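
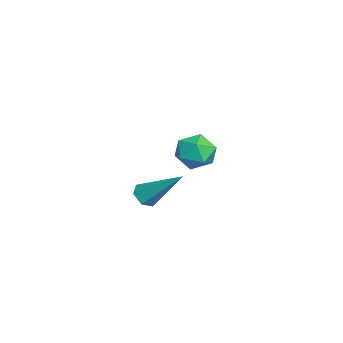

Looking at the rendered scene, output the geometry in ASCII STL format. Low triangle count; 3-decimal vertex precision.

solid 
facet normal -0.332 -0.672 -0.661
outer loop
vertex 2.512 -2.271 -0.568
vertex 2.255 -2.573 -0.132
vertex 1.956 -2.149 -0.413
endloop
endfacet
facet normal 0.040 0.850 -0.525
outer loop
vertex 2.512 -2.271 -0.568
vertex 1.956 -2.149 -0.413
vertex 2.945 -1.167 1.252
endloop
endfacet
facet normal -0.330 -0.672 -0.663
outer loop
vertex 1.956 -2.149 -0.413
vertex 2.255 -2.573 -0.132
vertex 1.698 -2.452 0.023
endloop
endfacet
facet normal -0.734 0.678 0.036
outer loop
vertex 1.956 -2.149 -0.413
vertex 1.698 -2.452 0.023
vertex 2.945 -1.167 1.252
endloop
endfacet
facet normal -0.330 -0.673 -0.662
outer loop
vertex 1.698 -2.452 0.023
vertex 2.255 -2.573 -0.132
vertex 1.997 -2.876 0.305
endloop
endfacet
facet normal -0.695 -0.012 0.719
outer loop
vertex 1.698 -2.452 0.023
vertex 1.997 -2.876 0.305
vertex 2.945 -1.167 1.252
endloop
endfacet
facet normal -0.331 -0.673 -0.662
outer loop
vertex 1.997 -2.876 0.305
vertex 2.255 -2.573 -0.132
vertex 2.553 -2.997 0.15
endloop
endfacet
facet normal 0.118 -0.531 0.839
outer loop
vertex 1.997 -2.876 0.305
vertex 2.553 -2.997 0.15
vertex 2.945 -1.167 1.252
endloop
endfacet
facet normal -0.331 -0.673 -0.662
outer loop
vertex 2.553 -2.997 0.15
vertex 2.255 -2.573 -0.132
vertex 2.811 -2.695 -0.286
endloop
endfacet
facet normal 0.891 -0.359 0.279
outer loop
vertex 2.553 -2.997 0.15
vertex 2.811 -2.695 -0.286
vertex 2.945 -1.167 1.252
endloop
endfacet
facet normal -0.331 -0.673 -0.661
outer loop
vertex 2.811 -2.695 -0.286
vertex 2.255 -2.573 -0.132
vertex 2.512 -2.271 -0.568
endloop
endfacet
facet normal 0.852 0.332 -0.404
outer loop
vertex 2.811 -2.695 -0.286
vertex 2.512 -2.271 -0.568
vertex 2.945 -1.167 1.252
endloop
endfacet
facet normal -0.156 0.980 -0.128
outer loop
vertex -2.599 0.241 -1.032
vertex -3.35 0.201 -0.423
vertex -2.463 0.386 -0.085
endloop
endfacet
facet normal 0.535 0.820 -0.202
outer loop
vertex -2.599 0.241 -1.032
vertex -2.463 0.386 -0.085
vertex -1.834 -0.149 -0.588
endloop
endfacet
facet normal 0.596 0.341 -0.727
outer loop
vertex -2.599 0.241 -1.032
vertex -1.834 -0.149 -0.588
vertex -2.331 -0.665 -1.237
endloop
endfacet
facet normal -0.060 0.203 -0.977
outer loop
vertex -2.599 0.241 -1.032
vertex -2.331 -0.665 -1.237
vertex -3.269 -0.45 -1.135
endloop
endfacet
facet normal -0.524 0.598 -0.607
outer loop
vertex -2.599 0.241 -1.032
vertex -3.269 -0.45 -1.135
vertex -3.35 0.201 -0.423
endloop
endfacet
facet normal 0.758 0.514 0.401
outer loop
vertex -1.834 -0.149 -0.588
vertex -2.463 0.386 -0.085
vertex -2.111 -0.43 0.295
endloop
endfacet
facet normal -0.361 0.772 0.524
outer loop
vertex -2.463 0.386 -0.085
vertex -3.35 0.201 -0.423
vertex -3.049 -0.215 0.397
endloop
endfacet
facet normal -0.956 0.155 -0.250
outer loop
vertex -3.35 0.201 -0.423
vertex -3.269 -0.45 -1.135
vertex -3.546 -0.731 -0.252
endloop
endfacet
facet normal -0.204 -0.484 -0.851
outer loop
vertex -3.269 -0.45 -1.135
vertex -2.331 -0.665 -1.237
vertex -2.917 -1.266 -0.755
endloop
endfacet
facet normal 0.855 -0.262 -0.447
outer loop
vertex -2.331 -0.665 -1.237
vertex -1.834 -0.149 -0.588
vertex -2.03 -1.081 -0.417
endloop
endfacet
facet normal 0.060 -0.203 0.977
outer loop
vertex -2.781 -1.121 0.192
vertex -2.111 -0.43 0.295
vertex -3.049 -0.215 0.397
endloop
endfacet
facet normal -0.596 -0.341 0.727
outer loop
vertex -2.781 -1.121 0.192
vertex -3.049 -0.215 0.397
vertex -3.546 -0.731 -0.252
endloop
endfacet
facet normal -0.535 -0.820 0.202
outer loop
vertex -2.781 -1.121 0.192
vertex -3.546 -0.731 -0.252
vertex -2.917 -1.266 -0.755
endloop
endfacet
facet normal 0.156 -0.980 0.128
outer loop
vertex -2.781 -1.121 0.192
vertex -2.917 -1.266 -0.755
vertex -2.03 -1.081 -0.417
endloop
endfacet
facet normal 0.524 -0.598 0.607
outer loop
vertex -2.781 -1.121 0.192
vertex -2.03 -1.081 -0.417
vertex -2.111 -0.43 0.295
endloop
endfacet
facet normal 0.204 0.484 0.851
outer loop
vertex -3.049 -0.215 0.397
vertex -2.111 -0.43 0.295
vertex -2.463 0.386 -0.085
endloop
endfacet
facet normal -0.855 0.262 0.447
outer loop
vertex -3.546 -0.731 -0.252
vertex -3.049 -0.215 0.397
vertex -3.35 0.201 -0.423
endloop
endfacet
facet normal -0.758 -0.514 -0.401
outer loop
vertex -2.917 -1.266 -0.755
vertex -3.546 -0.731 -0.252
vertex -3.269 -0.45 -1.135
endloop
endfacet
facet normal 0.361 -0.772 -0.524
outer loop
vertex -2.03 -1.081 -0.417
vertex -2.917 -1.266 -0.755
vertex -2.331 -0.665 -1.237
endloop
endfacet
facet normal 0.956 -0.155 0.250
outer loop
vertex -2.111 -0.43 0.295
vertex -2.03 -1.081 -0.417
vertex -1.834 -0.149 -0.588
endloop
endfacet

endsolid


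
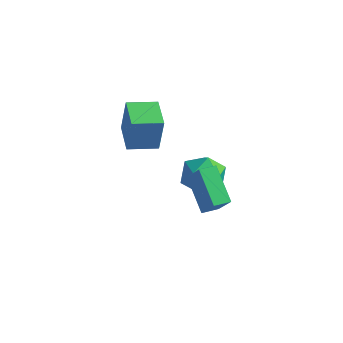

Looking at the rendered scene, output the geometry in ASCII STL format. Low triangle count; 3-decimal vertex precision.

solid 
facet normal 0.114 0.988 -0.108
outer loop
vertex 1.396 -0.151 1.06
vertex 0.823 0.035 2.157
vertex 2.065 -0.113 2.116
endloop
endfacet
facet normal 0.643 0.633 -0.430
outer loop
vertex 1.396 -0.151 1.06
vertex 2.065 -0.113 2.116
vertex 2.324 -0.97 1.242
endloop
endfacet
facet normal 0.353 0.196 -0.915
outer loop
vertex 1.396 -0.151 1.06
vertex 2.324 -0.97 1.242
vertex 1.242 -1.351 0.743
endloop
endfacet
facet normal -0.355 0.281 -0.892
outer loop
vertex 1.396 -0.151 1.06
vertex 1.242 -1.351 0.743
vertex 0.315 -0.73 1.308
endloop
endfacet
facet normal -0.503 0.770 -0.393
outer loop
vertex 1.396 -0.151 1.06
vertex 0.315 -0.73 1.308
vertex 0.823 0.035 2.157
endloop
endfacet
facet normal 0.971 0.232 0.060
outer loop
vertex 2.324 -0.97 1.242
vertex 2.065 -0.113 2.116
vertex 2.325 -1.29 2.452
endloop
endfacet
facet normal 0.115 0.805 0.582
outer loop
vertex 2.065 -0.113 2.116
vertex 0.823 0.035 2.157
vertex 1.398 -0.669 3.017
endloop
endfacet
facet normal -0.883 0.453 0.121
outer loop
vertex 0.823 0.035 2.157
vertex 0.315 -0.73 1.308
vertex 0.316 -1.05 2.518
endloop
endfacet
facet normal -0.644 -0.338 -0.686
outer loop
vertex 0.315 -0.73 1.308
vertex 1.242 -1.351 0.743
vertex 0.575 -1.907 1.644
endloop
endfacet
facet normal 0.501 -0.475 -0.724
outer loop
vertex 1.242 -1.351 0.743
vertex 2.324 -0.97 1.242
vertex 1.817 -2.055 1.603
endloop
endfacet
facet normal 0.355 -0.281 0.892
outer loop
vertex 1.244 -1.869 2.7
vertex 2.325 -1.29 2.452
vertex 1.398 -0.669 3.017
endloop
endfacet
facet normal -0.353 -0.196 0.915
outer loop
vertex 1.244 -1.869 2.7
vertex 1.398 -0.669 3.017
vertex 0.316 -1.05 2.518
endloop
endfacet
facet normal -0.643 -0.633 0.430
outer loop
vertex 1.244 -1.869 2.7
vertex 0.316 -1.05 2.518
vertex 0.575 -1.907 1.644
endloop
endfacet
facet normal -0.114 -0.988 0.108
outer loop
vertex 1.244 -1.869 2.7
vertex 0.575 -1.907 1.644
vertex 1.817 -2.055 1.603
endloop
endfacet
facet normal 0.503 -0.770 0.393
outer loop
vertex 1.244 -1.869 2.7
vertex 1.817 -2.055 1.603
vertex 2.325 -1.29 2.452
endloop
endfacet
facet normal 0.644 0.338 0.686
outer loop
vertex 1.398 -0.669 3.017
vertex 2.325 -1.29 2.452
vertex 2.065 -0.113 2.116
endloop
endfacet
facet normal -0.501 0.475 0.724
outer loop
vertex 0.316 -1.05 2.518
vertex 1.398 -0.669 3.017
vertex 0.823 0.035 2.157
endloop
endfacet
facet normal -0.971 -0.232 -0.060
outer loop
vertex 0.575 -1.907 1.644
vertex 0.316 -1.05 2.518
vertex 0.315 -0.73 1.308
endloop
endfacet
facet normal -0.115 -0.805 -0.582
outer loop
vertex 1.817 -2.055 1.603
vertex 0.575 -1.907 1.644
vertex 1.242 -1.351 0.743
endloop
endfacet
facet normal 0.883 -0.453 -0.121
outer loop
vertex 2.325 -1.29 2.452
vertex 1.817 -2.055 1.603
vertex 2.324 -0.97 1.242
endloop
endfacet
facet normal -0.758 -0.641 0.122
outer loop
vertex -2.222 -1.787 4.853
vertex -3.368 -0.415 4.935
vertex -2.473 -1.876 2.821
endloop
endfacet
facet normal 0.640 -0.767 -0.045
outer loop
vertex -1.252 -0.845 2.625
vertex -2.222 -1.787 4.853
vertex -2.473 -1.876 2.821
endloop
endfacet
facet normal -0.758 -0.640 0.121
outer loop
vertex -2.473 -1.876 2.821
vertex -3.368 -0.415 4.935
vertex -3.619 -0.503 2.903
endloop
endfacet
facet normal -0.123 -0.043 -0.992
outer loop
vertex -3.619 -0.503 2.903
vertex -1.252 -0.845 2.625
vertex -2.473 -1.876 2.821
endloop
endfacet
facet normal 0.123 0.043 0.992
outer loop
vertex -2.222 -1.787 4.853
vertex -2.147 0.616 4.739
vertex -3.368 -0.415 4.935
endloop
endfacet
facet normal 0.640 -0.767 -0.046
outer loop
vertex -1.001 -0.757 4.657
vertex -2.222 -1.787 4.853
vertex -1.252 -0.845 2.625
endloop
endfacet
facet normal 0.123 0.043 0.992
outer loop
vertex -1.001 -0.757 4.657
vertex -2.147 0.616 4.739
vertex -2.222 -1.787 4.853
endloop
endfacet
facet normal -0.640 0.767 0.046
outer loop
vertex -3.368 -0.415 4.935
vertex -2.147 0.616 4.739
vertex -3.619 -0.503 2.903
endloop
endfacet
facet normal -0.123 -0.043 -0.992
outer loop
vertex -2.398 0.527 2.707
vertex -1.252 -0.845 2.625
vertex -3.619 -0.503 2.903
endloop
endfacet
facet normal -0.640 0.767 0.045
outer loop
vertex -3.619 -0.503 2.903
vertex -2.147 0.616 4.739
vertex -2.398 0.527 2.707
endloop
endfacet
facet normal 0.758 0.641 -0.121
outer loop
vertex -2.398 0.527 2.707
vertex -1.001 -0.757 4.657
vertex -1.252 -0.845 2.625
endloop
endfacet
facet normal 0.758 0.640 -0.122
outer loop
vertex -2.147 0.616 4.739
vertex -1.001 -0.757 4.657
vertex -2.398 0.527 2.707
endloop
endfacet
facet normal -0.522 0.247 -0.817
outer loop
vertex 1.673 -3.218 3.753
vertex 2.165 -2.469 3.665
vertex 3.049 -4.262 2.559
endloop
endfacet
facet normal -0.546 -0.832 0.098
outer loop
vertex 3.915 -4.671 3.915
vertex 1.673 -3.218 3.753
vertex 3.049 -4.262 2.559
endloop
endfacet
facet normal -0.521 0.247 -0.817
outer loop
vertex 3.049 -4.262 2.559
vertex 2.165 -2.469 3.665
vertex 3.541 -3.514 2.471
endloop
endfacet
facet normal 0.655 -0.498 -0.568
outer loop
vertex 3.541 -3.514 2.471
vertex 3.915 -4.671 3.915
vertex 3.049 -4.262 2.559
endloop
endfacet
facet normal -0.655 0.497 0.569
outer loop
vertex 1.673 -3.218 3.753
vertex 3.031 -2.878 5.021
vertex 2.165 -2.469 3.665
endloop
endfacet
facet normal -0.546 -0.832 0.099
outer loop
vertex 2.539 -3.626 5.109
vertex 1.673 -3.218 3.753
vertex 3.915 -4.671 3.915
endloop
endfacet
facet normal -0.655 0.498 0.568
outer loop
vertex 2.539 -3.626 5.109
vertex 3.031 -2.878 5.021
vertex 1.673 -3.218 3.753
endloop
endfacet
facet normal 0.546 0.832 -0.098
outer loop
vertex 2.165 -2.469 3.665
vertex 3.031 -2.878 5.021
vertex 3.541 -3.514 2.471
endloop
endfacet
facet normal 0.656 -0.497 -0.568
outer loop
vertex 4.407 -3.922 3.827
vertex 3.915 -4.671 3.915
vertex 3.541 -3.514 2.471
endloop
endfacet
facet normal 0.546 0.832 -0.098
outer loop
vertex 3.541 -3.514 2.471
vertex 3.031 -2.878 5.021
vertex 4.407 -3.922 3.827
endloop
endfacet
facet normal 0.522 -0.247 0.817
outer loop
vertex 4.407 -3.922 3.827
vertex 2.539 -3.626 5.109
vertex 3.915 -4.671 3.915
endloop
endfacet
facet normal 0.521 -0.247 0.817
outer loop
vertex 3.031 -2.878 5.021
vertex 2.539 -3.626 5.109
vertex 4.407 -3.922 3.827
endloop
endfacet

endsolid


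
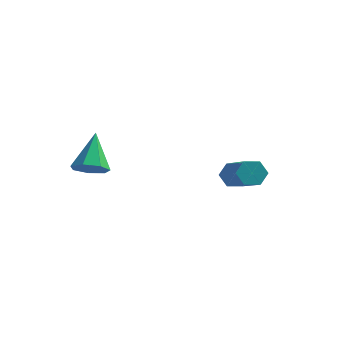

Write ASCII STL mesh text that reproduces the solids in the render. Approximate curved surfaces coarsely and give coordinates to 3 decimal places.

solid 
facet normal -0.636 0.632 -0.443
outer loop
vertex 0.097 1.875 0.165
vertex -0.196 1.882 0.595
vertex 0.189 2.228 0.536
endloop
endfacet
facet normal 0.752 0.375 -0.543
outer loop
vertex 0.097 1.875 0.165
vertex 0.189 2.228 0.536
vertex 1.229 0.751 0.956
endloop
endfacet
facet normal 0.752 0.376 -0.541
outer loop
vertex 1.229 0.751 0.956
vertex 0.189 2.228 0.536
vertex 1.32 1.103 1.327
endloop
endfacet
facet normal 0.635 -0.632 0.444
outer loop
vertex 1.229 0.751 0.956
vertex 1.32 1.103 1.327
vertex 0.936 0.758 1.385
endloop
endfacet
facet normal -0.636 0.632 -0.443
outer loop
vertex 0.189 2.228 0.536
vertex -0.196 1.882 0.595
vertex -0.104 2.235 0.966
endloop
endfacet
facet normal 0.528 0.775 0.347
outer loop
vertex 0.189 2.228 0.536
vertex -0.104 2.235 0.966
vertex 1.32 1.103 1.327
endloop
endfacet
facet normal 0.528 0.775 0.346
outer loop
vertex 1.32 1.103 1.327
vertex -0.104 2.235 0.966
vertex 1.027 1.111 1.756
endloop
endfacet
facet normal 0.635 -0.632 0.445
outer loop
vertex 1.32 1.103 1.327
vertex 1.027 1.111 1.756
vertex 0.936 0.758 1.385
endloop
endfacet
facet normal -0.635 0.632 -0.444
outer loop
vertex -0.104 2.235 0.966
vertex -0.196 1.882 0.595
vertex -0.489 1.889 1.024
endloop
endfacet
facet normal -0.225 0.399 0.889
outer loop
vertex -0.104 2.235 0.966
vertex -0.489 1.889 1.024
vertex 1.027 1.111 1.756
endloop
endfacet
facet normal -0.224 0.400 0.889
outer loop
vertex 1.027 1.111 1.756
vertex -0.489 1.889 1.024
vertex 0.643 0.765 1.815
endloop
endfacet
facet normal 0.636 -0.631 0.444
outer loop
vertex 1.027 1.111 1.756
vertex 0.643 0.765 1.815
vertex 0.936 0.758 1.385
endloop
endfacet
facet normal -0.635 0.632 -0.444
outer loop
vertex -0.489 1.889 1.024
vertex -0.196 1.882 0.595
vertex -0.58 1.537 0.653
endloop
endfacet
facet normal -0.752 -0.376 0.541
outer loop
vertex -0.489 1.889 1.024
vertex -0.58 1.537 0.653
vertex 0.643 0.765 1.815
endloop
endfacet
facet normal -0.752 -0.374 0.543
outer loop
vertex 0.643 0.765 1.815
vertex -0.58 1.537 0.653
vertex 0.551 0.412 1.444
endloop
endfacet
facet normal 0.636 -0.632 0.443
outer loop
vertex 0.643 0.765 1.815
vertex 0.551 0.412 1.444
vertex 0.936 0.758 1.385
endloop
endfacet
facet normal -0.635 0.632 -0.445
outer loop
vertex -0.58 1.537 0.653
vertex -0.196 1.882 0.595
vertex -0.287 1.529 0.224
endloop
endfacet
facet normal -0.529 -0.775 -0.347
outer loop
vertex -0.58 1.537 0.653
vertex -0.287 1.529 0.224
vertex 0.551 0.412 1.444
endloop
endfacet
facet normal -0.528 -0.775 -0.347
outer loop
vertex 0.551 0.412 1.444
vertex -0.287 1.529 0.224
vertex 0.844 0.405 1.014
endloop
endfacet
facet normal 0.636 -0.632 0.443
outer loop
vertex 0.551 0.412 1.444
vertex 0.844 0.405 1.014
vertex 0.936 0.758 1.385
endloop
endfacet
facet normal -0.636 0.631 -0.444
outer loop
vertex -0.287 1.529 0.224
vertex -0.196 1.882 0.595
vertex 0.097 1.875 0.165
endloop
endfacet
facet normal 0.224 -0.400 -0.889
outer loop
vertex -0.287 1.529 0.224
vertex 0.097 1.875 0.165
vertex 0.844 0.405 1.014
endloop
endfacet
facet normal 0.225 -0.399 -0.889
outer loop
vertex 0.844 0.405 1.014
vertex 0.097 1.875 0.165
vertex 1.229 0.751 0.956
endloop
endfacet
facet normal 0.635 -0.632 0.444
outer loop
vertex 0.844 0.405 1.014
vertex 1.229 0.751 0.956
vertex 0.936 0.758 1.385
endloop
endfacet
facet normal 0.215 -0.609 -0.764
outer loop
vertex -2.612 -1.672 1.73
vertex -3.193 -1.887 1.738
vertex -2.963 -1.407 1.42
endloop
endfacet
facet normal 0.603 0.798 -0.001
outer loop
vertex -2.612 -1.672 1.73
vertex -2.963 -1.407 1.42
vertex -3.507 -0.993 2.862
endloop
endfacet
facet normal 0.214 -0.609 -0.764
outer loop
vertex -2.963 -1.407 1.42
vertex -3.193 -1.887 1.738
vertex -3.488 -1.504 1.35
endloop
endfacet
facet normal -0.131 0.939 -0.319
outer loop
vertex -2.963 -1.407 1.42
vertex -3.488 -1.504 1.35
vertex -3.507 -0.993 2.862
endloop
endfacet
facet normal 0.213 -0.609 -0.764
outer loop
vertex -3.488 -1.504 1.35
vertex -3.193 -1.887 1.738
vertex -3.79 -1.889 1.573
endloop
endfacet
facet normal -0.823 0.535 -0.191
outer loop
vertex -3.488 -1.504 1.35
vertex -3.79 -1.889 1.573
vertex -3.507 -0.993 2.862
endloop
endfacet
facet normal 0.213 -0.609 -0.764
outer loop
vertex -3.79 -1.889 1.573
vertex -3.193 -1.887 1.738
vertex -3.643 -2.273 1.92
endloop
endfacet
facet normal -0.953 -0.108 0.284
outer loop
vertex -3.79 -1.889 1.573
vertex -3.643 -2.273 1.92
vertex -3.507 -0.993 2.862
endloop
endfacet
facet normal 0.213 -0.608 -0.765
outer loop
vertex -3.643 -2.273 1.92
vertex -3.193 -1.887 1.738
vertex -3.157 -2.367 2.13
endloop
endfacet
facet normal -0.423 -0.508 0.751
outer loop
vertex -3.643 -2.273 1.92
vertex -3.157 -2.367 2.13
vertex -3.507 -0.993 2.862
endloop
endfacet
facet normal 0.215 -0.608 -0.764
outer loop
vertex -3.157 -2.367 2.13
vertex -3.193 -1.887 1.738
vertex -2.698 -2.099 2.046
endloop
endfacet
facet normal 0.368 -0.362 0.856
outer loop
vertex -3.157 -2.367 2.13
vertex -2.698 -2.099 2.046
vertex -3.507 -0.993 2.862
endloop
endfacet
facet normal 0.215 -0.609 -0.764
outer loop
vertex -2.698 -2.099 2.046
vertex -3.193 -1.887 1.738
vertex -2.612 -1.672 1.73
endloop
endfacet
facet normal 0.825 0.219 0.521
outer loop
vertex -2.698 -2.099 2.046
vertex -2.612 -1.672 1.73
vertex -3.507 -0.993 2.862
endloop
endfacet

endsolid


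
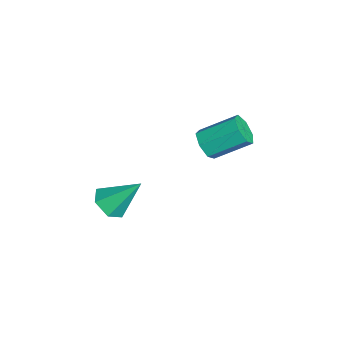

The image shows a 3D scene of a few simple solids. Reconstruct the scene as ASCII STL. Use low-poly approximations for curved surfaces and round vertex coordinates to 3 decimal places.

solid 
facet normal -0.042 -0.854 -0.518
outer loop
vertex -0.596 2.431 -3.412
vertex -1.232 2.421 -3.344
vertex -0.885 2.687 -3.811
endloop
endfacet
facet normal 0.853 0.240 -0.464
outer loop
vertex -0.596 2.431 -3.412
vertex -0.885 2.687 -3.811
vertex -0.531 3.728 -2.623
endloop
endfacet
facet normal 0.853 0.239 -0.464
outer loop
vertex -0.531 3.728 -2.623
vertex -0.885 2.687 -3.811
vertex -0.82 3.985 -3.022
endloop
endfacet
facet normal 0.043 0.854 0.519
outer loop
vertex -0.531 3.728 -2.623
vertex -0.82 3.985 -3.022
vertex -1.168 3.719 -2.556
endloop
endfacet
facet normal -0.043 -0.854 -0.519
outer loop
vertex -0.885 2.687 -3.811
vertex -1.232 2.421 -3.344
vertex -1.435 2.744 -3.859
endloop
endfacet
facet normal 0.127 0.511 -0.850
outer loop
vertex -0.885 2.687 -3.811
vertex -1.435 2.744 -3.859
vertex -0.82 3.985 -3.022
endloop
endfacet
facet normal 0.126 0.511 -0.850
outer loop
vertex -0.82 3.985 -3.022
vertex -1.435 2.744 -3.859
vertex -1.371 4.041 -3.07
endloop
endfacet
facet normal 0.042 0.854 0.519
outer loop
vertex -0.82 3.985 -3.022
vertex -1.371 4.041 -3.07
vertex -1.168 3.719 -2.556
endloop
endfacet
facet normal -0.042 -0.854 -0.519
outer loop
vertex -1.435 2.744 -3.859
vertex -1.232 2.421 -3.344
vertex -1.833 2.557 -3.519
endloop
endfacet
facet normal -0.697 0.398 -0.597
outer loop
vertex -1.435 2.744 -3.859
vertex -1.833 2.557 -3.519
vertex -1.371 4.041 -3.07
endloop
endfacet
facet normal -0.697 0.398 -0.597
outer loop
vertex -1.371 4.041 -3.07
vertex -1.833 2.557 -3.519
vertex -1.768 3.855 -2.73
endloop
endfacet
facet normal 0.043 0.854 0.518
outer loop
vertex -1.371 4.041 -3.07
vertex -1.768 3.855 -2.73
vertex -1.168 3.719 -2.556
endloop
endfacet
facet normal -0.042 -0.854 -0.519
outer loop
vertex -1.833 2.557 -3.519
vertex -1.232 2.421 -3.344
vertex -1.778 2.268 -3.048
endloop
endfacet
facet normal -0.994 -0.015 0.107
outer loop
vertex -1.833 2.557 -3.519
vertex -1.778 2.268 -3.048
vertex -1.768 3.855 -2.73
endloop
endfacet
facet normal -0.994 -0.015 0.105
outer loop
vertex -1.768 3.855 -2.73
vertex -1.778 2.268 -3.048
vertex -1.714 3.566 -2.259
endloop
endfacet
facet normal 0.043 0.854 0.519
outer loop
vertex -1.768 3.855 -2.73
vertex -1.714 3.566 -2.259
vertex -1.168 3.719 -2.556
endloop
endfacet
facet normal -0.042 -0.854 -0.519
outer loop
vertex -1.778 2.268 -3.048
vertex -1.232 2.421 -3.344
vertex -1.313 2.094 -2.8
endloop
endfacet
facet normal -0.544 -0.416 0.729
outer loop
vertex -1.778 2.268 -3.048
vertex -1.313 2.094 -2.8
vertex -1.714 3.566 -2.259
endloop
endfacet
facet normal -0.543 -0.416 0.729
outer loop
vertex -1.714 3.566 -2.259
vertex -1.313 2.094 -2.8
vertex -1.248 3.392 -2.011
endloop
endfacet
facet normal 0.043 0.854 0.519
outer loop
vertex -1.714 3.566 -2.259
vertex -1.248 3.392 -2.011
vertex -1.168 3.719 -2.556
endloop
endfacet
facet normal -0.041 -0.854 -0.519
outer loop
vertex -1.313 2.094 -2.8
vertex -1.232 2.421 -3.344
vertex -0.786 2.167 -2.962
endloop
endfacet
facet normal 0.317 -0.504 0.803
outer loop
vertex -1.313 2.094 -2.8
vertex -0.786 2.167 -2.962
vertex -1.248 3.392 -2.011
endloop
endfacet
facet normal 0.317 -0.504 0.803
outer loop
vertex -1.248 3.392 -2.011
vertex -0.786 2.167 -2.962
vertex -0.722 3.465 -2.173
endloop
endfacet
facet normal 0.041 0.854 0.518
outer loop
vertex -1.248 3.392 -2.011
vertex -0.722 3.465 -2.173
vertex -1.168 3.719 -2.556
endloop
endfacet
facet normal -0.042 -0.854 -0.519
outer loop
vertex -0.786 2.167 -2.962
vertex -1.232 2.421 -3.344
vertex -0.596 2.431 -3.412
endloop
endfacet
facet normal 0.939 -0.212 0.272
outer loop
vertex -0.786 2.167 -2.962
vertex -0.596 2.431 -3.412
vertex -0.722 3.465 -2.173
endloop
endfacet
facet normal 0.938 -0.213 0.273
outer loop
vertex -0.722 3.465 -2.173
vertex -0.596 2.431 -3.412
vertex -0.531 3.728 -2.623
endloop
endfacet
facet normal 0.042 0.855 0.517
outer loop
vertex -0.722 3.465 -2.173
vertex -0.531 3.728 -2.623
vertex -1.168 3.719 -2.556
endloop
endfacet
facet normal -0.096 -0.682 -0.725
outer loop
vertex 2.227 -1.469 -2.77
vertex 1.928 -1.005 -3.167
vertex 2.603 -1.082 -3.184
endloop
endfacet
facet normal 0.806 -0.180 0.564
outer loop
vertex 2.227 -1.469 -2.77
vertex 2.603 -1.082 -3.184
vertex 2.072 0.025 -2.073
endloop
endfacet
facet normal -0.096 -0.683 -0.724
outer loop
vertex 2.603 -1.082 -3.184
vertex 1.928 -1.005 -3.167
vertex 2.304 -0.619 -3.581
endloop
endfacet
facet normal 0.866 0.493 -0.077
outer loop
vertex 2.603 -1.082 -3.184
vertex 2.304 -0.619 -3.581
vertex 2.072 0.025 -2.073
endloop
endfacet
facet normal -0.097 -0.682 -0.724
outer loop
vertex 2.304 -0.619 -3.581
vertex 1.928 -1.005 -3.167
vertex 1.629 -0.541 -3.564
endloop
endfacet
facet normal 0.097 0.921 -0.378
outer loop
vertex 2.304 -0.619 -3.581
vertex 1.629 -0.541 -3.564
vertex 2.072 0.025 -2.073
endloop
endfacet
facet normal -0.095 -0.682 -0.725
outer loop
vertex 1.629 -0.541 -3.564
vertex 1.928 -1.005 -3.167
vertex 1.252 -0.928 -3.151
endloop
endfacet
facet normal -0.736 0.676 -0.038
outer loop
vertex 1.629 -0.541 -3.564
vertex 1.252 -0.928 -3.151
vertex 2.072 0.025 -2.073
endloop
endfacet
facet normal -0.095 -0.683 -0.724
outer loop
vertex 1.252 -0.928 -3.151
vertex 1.928 -1.005 -3.167
vertex 1.552 -1.392 -2.753
endloop
endfacet
facet normal -0.797 0.003 0.604
outer loop
vertex 1.252 -0.928 -3.151
vertex 1.552 -1.392 -2.753
vertex 2.072 0.025 -2.073
endloop
endfacet
facet normal -0.096 -0.682 -0.725
outer loop
vertex 1.552 -1.392 -2.753
vertex 1.928 -1.005 -3.167
vertex 2.227 -1.469 -2.77
endloop
endfacet
facet normal -0.026 -0.425 0.905
outer loop
vertex 1.552 -1.392 -2.753
vertex 2.227 -1.469 -2.77
vertex 2.072 0.025 -2.073
endloop
endfacet

endsolid


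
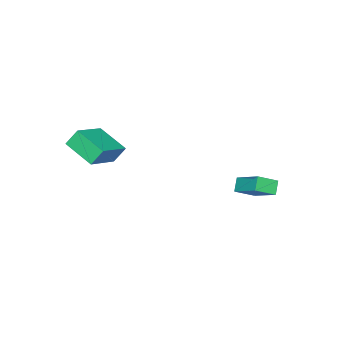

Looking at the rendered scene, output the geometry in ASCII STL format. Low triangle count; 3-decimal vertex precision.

solid 
facet normal -0.906 -0.014 -0.424
outer loop
vertex 2.46 -4.129 1.386
vertex 2.743 -2.575 0.729
vertex 2.839 -4.534 0.59
endloop
endfacet
facet normal -0.165 -0.909 0.384
outer loop
vertex 4.677 -4.505 1.451
vertex 2.46 -4.129 1.386
vertex 2.839 -4.534 0.59
endloop
endfacet
facet normal -0.906 -0.014 -0.424
outer loop
vertex 2.839 -4.534 0.59
vertex 2.743 -2.575 0.729
vertex 3.122 -2.981 -0.067
endloop
endfacet
facet normal 0.391 -0.418 -0.820
outer loop
vertex 3.122 -2.981 -0.067
vertex 4.677 -4.505 1.451
vertex 2.839 -4.534 0.59
endloop
endfacet
facet normal -0.391 0.418 0.820
outer loop
vertex 2.46 -4.129 1.386
vertex 4.581 -2.546 1.59
vertex 2.743 -2.575 0.729
endloop
endfacet
facet normal -0.165 -0.908 0.385
outer loop
vertex 4.298 -4.099 2.247
vertex 2.46 -4.129 1.386
vertex 4.677 -4.505 1.451
endloop
endfacet
facet normal -0.391 0.418 0.820
outer loop
vertex 4.298 -4.099 2.247
vertex 4.581 -2.546 1.59
vertex 2.46 -4.129 1.386
endloop
endfacet
facet normal 0.166 0.908 -0.384
outer loop
vertex 2.743 -2.575 0.729
vertex 4.581 -2.546 1.59
vertex 3.122 -2.981 -0.067
endloop
endfacet
facet normal 0.391 -0.418 -0.820
outer loop
vertex 4.96 -2.951 0.794
vertex 4.677 -4.505 1.451
vertex 3.122 -2.981 -0.067
endloop
endfacet
facet normal 0.165 0.909 -0.384
outer loop
vertex 3.122 -2.981 -0.067
vertex 4.581 -2.546 1.59
vertex 4.96 -2.951 0.794
endloop
endfacet
facet normal 0.906 0.014 0.424
outer loop
vertex 4.96 -2.951 0.794
vertex 4.298 -4.099 2.247
vertex 4.677 -4.505 1.451
endloop
endfacet
facet normal 0.906 0.014 0.424
outer loop
vertex 4.581 -2.546 1.59
vertex 4.298 -4.099 2.247
vertex 4.96 -2.951 0.794
endloop
endfacet
facet normal -0.699 0.539 -0.470
outer loop
vertex -1.632 2.898 -2.019
vertex -1.1 3.079 -2.603
vertex -2.111 1.526 -2.882
endloop
endfacet
facet normal -0.657 -0.224 0.720
outer loop
vertex -1.3 0.901 -2.337
vertex -1.632 2.898 -2.019
vertex -2.111 1.526 -2.882
endloop
endfacet
facet normal -0.699 0.539 -0.470
outer loop
vertex -2.111 1.526 -2.882
vertex -1.1 3.079 -2.603
vertex -1.579 1.707 -3.466
endloop
endfacet
facet normal -0.283 -0.812 -0.510
outer loop
vertex -1.579 1.707 -3.466
vertex -1.3 0.901 -2.337
vertex -2.111 1.526 -2.882
endloop
endfacet
facet normal 0.283 0.812 0.510
outer loop
vertex -1.632 2.898 -2.019
vertex -0.289 2.454 -2.058
vertex -1.1 3.079 -2.603
endloop
endfacet
facet normal -0.657 -0.224 0.720
outer loop
vertex -0.821 2.273 -1.474
vertex -1.632 2.898 -2.019
vertex -1.3 0.901 -2.337
endloop
endfacet
facet normal 0.283 0.812 0.510
outer loop
vertex -0.821 2.273 -1.474
vertex -0.289 2.454 -2.058
vertex -1.632 2.898 -2.019
endloop
endfacet
facet normal 0.657 0.224 -0.720
outer loop
vertex -1.1 3.079 -2.603
vertex -0.289 2.454 -2.058
vertex -1.579 1.707 -3.466
endloop
endfacet
facet normal -0.283 -0.812 -0.510
outer loop
vertex -0.768 1.082 -2.921
vertex -1.3 0.901 -2.337
vertex -1.579 1.707 -3.466
endloop
endfacet
facet normal 0.657 0.224 -0.720
outer loop
vertex -1.579 1.707 -3.466
vertex -0.289 2.454 -2.058
vertex -0.768 1.082 -2.921
endloop
endfacet
facet normal 0.699 -0.539 0.470
outer loop
vertex -0.768 1.082 -2.921
vertex -0.821 2.273 -1.474
vertex -1.3 0.901 -2.337
endloop
endfacet
facet normal 0.699 -0.539 0.470
outer loop
vertex -0.289 2.454 -2.058
vertex -0.821 2.273 -1.474
vertex -0.768 1.082 -2.921
endloop
endfacet

endsolid


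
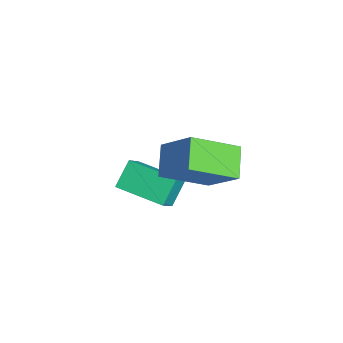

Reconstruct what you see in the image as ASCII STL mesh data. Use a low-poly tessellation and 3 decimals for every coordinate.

solid 
facet normal -0.510 0.516 0.688
outer loop
vertex -1.899 -3.175 -0.337
vertex -0.646 -1.598 -0.59
vertex -2.792 -2.637 -1.402
endloop
endfacet
facet normal -0.617 -0.777 0.125
outer loop
vertex -2.134 -3.302 -2.29
vertex -1.899 -3.175 -0.337
vertex -2.792 -2.637 -1.402
endloop
endfacet
facet normal -0.510 0.516 0.688
outer loop
vertex -2.792 -2.637 -1.402
vertex -0.646 -1.598 -0.59
vertex -1.539 -1.06 -1.655
endloop
endfacet
facet normal -0.599 0.361 -0.715
outer loop
vertex -1.539 -1.06 -1.655
vertex -2.134 -3.302 -2.29
vertex -2.792 -2.637 -1.402
endloop
endfacet
facet normal 0.599 -0.361 0.715
outer loop
vertex -1.899 -3.175 -0.337
vertex 0.012 -2.263 -1.478
vertex -0.646 -1.598 -0.59
endloop
endfacet
facet normal -0.617 -0.777 0.125
outer loop
vertex -1.241 -3.84 -1.225
vertex -1.899 -3.175 -0.337
vertex -2.134 -3.302 -2.29
endloop
endfacet
facet normal 0.599 -0.361 0.715
outer loop
vertex -1.241 -3.84 -1.225
vertex 0.012 -2.263 -1.478
vertex -1.899 -3.175 -0.337
endloop
endfacet
facet normal 0.617 0.777 -0.125
outer loop
vertex -0.646 -1.598 -0.59
vertex 0.012 -2.263 -1.478
vertex -1.539 -1.06 -1.655
endloop
endfacet
facet normal -0.599 0.361 -0.715
outer loop
vertex -0.881 -1.725 -2.543
vertex -2.134 -3.302 -2.29
vertex -1.539 -1.06 -1.655
endloop
endfacet
facet normal 0.617 0.777 -0.125
outer loop
vertex -1.539 -1.06 -1.655
vertex 0.012 -2.263 -1.478
vertex -0.881 -1.725 -2.543
endloop
endfacet
facet normal 0.510 -0.516 -0.688
outer loop
vertex -0.881 -1.725 -2.543
vertex -1.241 -3.84 -1.225
vertex -2.134 -3.302 -2.29
endloop
endfacet
facet normal 0.510 -0.516 -0.688
outer loop
vertex 0.012 -2.263 -1.478
vertex -1.241 -3.84 -1.225
vertex -0.881 -1.725 -2.543
endloop
endfacet
facet normal -0.570 -0.445 -0.690
outer loop
vertex 0.054 -2.333 2.321
vertex -0.098 -0.442 1.227
vertex 1.192 -2.662 1.593
endloop
endfacet
facet normal 0.070 -0.864 0.499
outer loop
vertex 2.298 -1.798 2.933
vertex 0.054 -2.333 2.321
vertex 1.192 -2.662 1.593
endloop
endfacet
facet normal -0.570 -0.445 -0.691
outer loop
vertex 1.192 -2.662 1.593
vertex -0.098 -0.442 1.227
vertex 1.04 -0.771 0.5
endloop
endfacet
facet normal 0.819 -0.237 -0.523
outer loop
vertex 1.04 -0.771 0.5
vertex 2.298 -1.798 2.933
vertex 1.192 -2.662 1.593
endloop
endfacet
facet normal -0.819 0.237 0.523
outer loop
vertex 0.054 -2.333 2.321
vertex 1.008 0.422 2.567
vertex -0.098 -0.442 1.227
endloop
endfacet
facet normal 0.070 -0.863 0.500
outer loop
vertex 1.16 -1.469 3.66
vertex 0.054 -2.333 2.321
vertex 2.298 -1.798 2.933
endloop
endfacet
facet normal -0.819 0.237 0.523
outer loop
vertex 1.16 -1.469 3.66
vertex 1.008 0.422 2.567
vertex 0.054 -2.333 2.321
endloop
endfacet
facet normal -0.069 0.864 -0.499
outer loop
vertex -0.098 -0.442 1.227
vertex 1.008 0.422 2.567
vertex 1.04 -0.771 0.5
endloop
endfacet
facet normal 0.819 -0.237 -0.523
outer loop
vertex 2.146 0.093 1.839
vertex 2.298 -1.798 2.933
vertex 1.04 -0.771 0.5
endloop
endfacet
facet normal -0.070 0.864 -0.499
outer loop
vertex 1.04 -0.771 0.5
vertex 1.008 0.422 2.567
vertex 2.146 0.093 1.839
endloop
endfacet
facet normal 0.570 0.445 0.691
outer loop
vertex 2.146 0.093 1.839
vertex 1.16 -1.469 3.66
vertex 2.298 -1.798 2.933
endloop
endfacet
facet normal 0.570 0.445 0.690
outer loop
vertex 1.008 0.422 2.567
vertex 1.16 -1.469 3.66
vertex 2.146 0.093 1.839
endloop
endfacet

endsolid


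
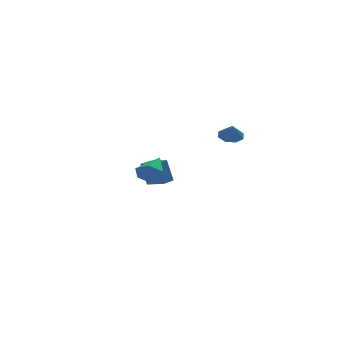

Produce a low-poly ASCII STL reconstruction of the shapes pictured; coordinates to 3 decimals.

solid 
facet normal 0.129 0.409 -0.904
outer loop
vertex 4.421 -0.538 2.829
vertex 3.907 0.08 3.035
vertex 4.725 -0.046 3.095
endloop
endfacet
facet normal 0.619 -0.633 0.464
outer loop
vertex 4.421 -0.538 2.829
vertex 4.725 -0.046 3.095
vertex 3.773 -0.34 3.965
endloop
endfacet
facet normal 0.129 0.408 -0.904
outer loop
vertex 4.725 -0.046 3.095
vertex 3.907 0.08 3.035
vertex 4.549 0.519 3.325
endloop
endfacet
facet normal 0.686 -0.081 0.723
outer loop
vertex 4.725 -0.046 3.095
vertex 4.549 0.519 3.325
vertex 3.773 -0.34 3.965
endloop
endfacet
facet normal 0.129 0.408 -0.904
outer loop
vertex 4.549 0.519 3.325
vertex 3.907 0.08 3.035
vertex 3.997 0.827 3.385
endloop
endfacet
facet normal 0.305 0.376 0.875
outer loop
vertex 4.549 0.519 3.325
vertex 3.997 0.827 3.385
vertex 3.773 -0.34 3.965
endloop
endfacet
facet normal 0.130 0.408 -0.904
outer loop
vertex 3.997 0.827 3.385
vertex 3.907 0.08 3.035
vertex 3.392 0.698 3.24
endloop
endfacet
facet normal -0.299 0.470 0.830
outer loop
vertex 3.997 0.827 3.385
vertex 3.392 0.698 3.24
vertex 3.773 -0.34 3.965
endloop
endfacet
facet normal 0.130 0.408 -0.904
outer loop
vertex 3.392 0.698 3.24
vertex 3.907 0.08 3.035
vertex 3.089 0.207 2.975
endloop
endfacet
facet normal -0.774 0.146 0.616
outer loop
vertex 3.392 0.698 3.24
vertex 3.089 0.207 2.975
vertex 3.773 -0.34 3.965
endloop
endfacet
facet normal 0.130 0.408 -0.904
outer loop
vertex 3.089 0.207 2.975
vertex 3.907 0.08 3.035
vertex 3.265 -0.359 2.745
endloop
endfacet
facet normal -0.841 -0.406 0.357
outer loop
vertex 3.089 0.207 2.975
vertex 3.265 -0.359 2.745
vertex 3.773 -0.34 3.965
endloop
endfacet
facet normal 0.128 0.409 -0.903
outer loop
vertex 3.265 -0.359 2.745
vertex 3.907 0.08 3.035
vertex 3.817 -0.667 2.684
endloop
endfacet
facet normal -0.460 -0.864 0.205
outer loop
vertex 3.265 -0.359 2.745
vertex 3.817 -0.667 2.684
vertex 3.773 -0.34 3.965
endloop
endfacet
facet normal 0.130 0.409 -0.903
outer loop
vertex 3.817 -0.667 2.684
vertex 3.907 0.08 3.035
vertex 4.421 -0.538 2.829
endloop
endfacet
facet normal 0.145 -0.958 0.249
outer loop
vertex 3.817 -0.667 2.684
vertex 4.421 -0.538 2.829
vertex 3.773 -0.34 3.965
endloop
endfacet
facet normal -0.940 -0.337 -0.056
outer loop
vertex 0.533 3.361 0.221
vertex 0.071 4.716 -0.192
vertex 0.783 2.941 -1.439
endloop
endfacet
facet normal 0.309 -0.910 0.277
outer loop
vertex 1.629 3.244 -1.388
vertex 0.533 3.361 0.221
vertex 0.783 2.941 -1.439
endloop
endfacet
facet normal -0.940 -0.337 -0.056
outer loop
vertex 0.783 2.941 -1.439
vertex 0.071 4.716 -0.192
vertex 0.321 4.296 -1.851
endloop
endfacet
facet normal 0.145 -0.242 -0.959
outer loop
vertex 0.321 4.296 -1.851
vertex 1.629 3.244 -1.388
vertex 0.783 2.941 -1.439
endloop
endfacet
facet normal -0.145 0.243 0.959
outer loop
vertex 0.533 3.361 0.221
vertex 0.917 5.019 -0.141
vertex 0.071 4.716 -0.192
endloop
endfacet
facet normal 0.309 -0.910 0.277
outer loop
vertex 1.379 3.664 0.271
vertex 0.533 3.361 0.221
vertex 1.629 3.244 -1.388
endloop
endfacet
facet normal -0.144 0.243 0.959
outer loop
vertex 1.379 3.664 0.271
vertex 0.917 5.019 -0.141
vertex 0.533 3.361 0.221
endloop
endfacet
facet normal -0.309 0.910 -0.277
outer loop
vertex 0.071 4.716 -0.192
vertex 0.917 5.019 -0.141
vertex 0.321 4.296 -1.851
endloop
endfacet
facet normal 0.144 -0.243 -0.959
outer loop
vertex 1.167 4.599 -1.801
vertex 1.629 3.244 -1.388
vertex 0.321 4.296 -1.851
endloop
endfacet
facet normal -0.309 0.910 -0.277
outer loop
vertex 0.321 4.296 -1.851
vertex 0.917 5.019 -0.141
vertex 1.167 4.599 -1.801
endloop
endfacet
facet normal 0.940 0.337 0.056
outer loop
vertex 1.167 4.599 -1.801
vertex 1.379 3.664 0.271
vertex 1.629 3.244 -1.388
endloop
endfacet
facet normal 0.940 0.337 0.056
outer loop
vertex 0.917 5.019 -0.141
vertex 1.379 3.664 0.271
vertex 1.167 4.599 -1.801
endloop
endfacet
facet normal -0.654 -0.595 -0.467
outer loop
vertex -3.112 -4.723 2.002
vertex -3.843 -4.28 2.462
vertex -3.535 -3.946 1.604
endloop
endfacet
facet normal 0.840 0.199 -0.505
outer loop
vertex -3.112 -4.723 2.002
vertex -3.535 -3.946 1.604
vertex -2.697 -3.24 3.278
endloop
endfacet
facet normal -0.654 -0.595 -0.467
outer loop
vertex -3.535 -3.946 1.604
vertex -3.843 -4.28 2.462
vertex -4.266 -3.503 2.064
endloop
endfacet
facet normal 0.221 0.854 -0.471
outer loop
vertex -3.535 -3.946 1.604
vertex -4.266 -3.503 2.064
vertex -2.697 -3.24 3.278
endloop
endfacet
facet normal -0.654 -0.595 -0.467
outer loop
vertex -4.266 -3.503 2.064
vertex -3.843 -4.28 2.462
vertex -4.573 -3.838 2.921
endloop
endfacet
facet normal -0.336 0.912 0.236
outer loop
vertex -4.266 -3.503 2.064
vertex -4.573 -3.838 2.921
vertex -2.697 -3.24 3.278
endloop
endfacet
facet normal -0.654 -0.595 -0.467
outer loop
vertex -4.573 -3.838 2.921
vertex -3.843 -4.28 2.462
vertex -4.15 -4.615 3.319
endloop
endfacet
facet normal -0.274 0.316 0.908
outer loop
vertex -4.573 -3.838 2.921
vertex -4.15 -4.615 3.319
vertex -2.697 -3.24 3.278
endloop
endfacet
facet normal -0.655 -0.594 -0.467
outer loop
vertex -4.15 -4.615 3.319
vertex -3.843 -4.28 2.462
vertex -3.42 -5.058 2.859
endloop
endfacet
facet normal 0.346 -0.339 0.875
outer loop
vertex -4.15 -4.615 3.319
vertex -3.42 -5.058 2.859
vertex -2.697 -3.24 3.278
endloop
endfacet
facet normal -0.654 -0.594 -0.468
outer loop
vertex -3.42 -5.058 2.859
vertex -3.843 -4.28 2.462
vertex -3.112 -4.723 2.002
endloop
endfacet
facet normal 0.902 -0.398 0.169
outer loop
vertex -3.42 -5.058 2.859
vertex -3.112 -4.723 2.002
vertex -2.697 -3.24 3.278
endloop
endfacet

endsolid


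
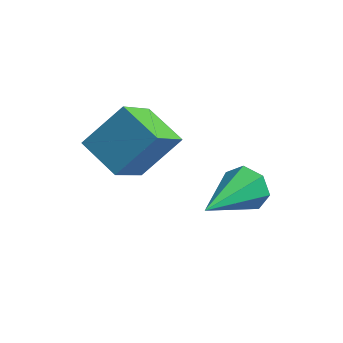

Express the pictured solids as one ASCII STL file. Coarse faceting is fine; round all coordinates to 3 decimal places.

solid 
facet normal -0.881 0.320 0.347
outer loop
vertex -1.758 0.516 0.25
vertex -0.984 1.459 1.346
vertex -1.73 1.968 -1.02
endloop
endfacet
facet normal -0.472 -0.575 -0.668
outer loop
vertex -0.496 1.521 -1.506
vertex -1.758 0.516 0.25
vertex -1.73 1.968 -1.02
endloop
endfacet
facet normal -0.882 0.320 0.347
outer loop
vertex -1.73 1.968 -1.02
vertex -0.984 1.459 1.346
vertex -0.957 2.912 0.075
endloop
endfacet
facet normal 0.013 0.753 -0.658
outer loop
vertex -0.957 2.912 0.075
vertex -0.496 1.521 -1.506
vertex -1.73 1.968 -1.02
endloop
endfacet
facet normal -0.014 -0.753 0.658
outer loop
vertex -1.758 0.516 0.25
vertex 0.25 1.012 0.86
vertex -0.984 1.459 1.346
endloop
endfacet
facet normal -0.471 -0.576 -0.668
outer loop
vertex -0.523 0.068 -0.235
vertex -1.758 0.516 0.25
vertex -0.496 1.521 -1.506
endloop
endfacet
facet normal -0.014 -0.752 0.659
outer loop
vertex -0.523 0.068 -0.235
vertex 0.25 1.012 0.86
vertex -1.758 0.516 0.25
endloop
endfacet
facet normal 0.472 0.576 0.668
outer loop
vertex -0.984 1.459 1.346
vertex 0.25 1.012 0.86
vertex -0.957 2.912 0.075
endloop
endfacet
facet normal 0.015 0.753 -0.658
outer loop
vertex 0.278 2.464 -0.41
vertex -0.496 1.521 -1.506
vertex -0.957 2.912 0.075
endloop
endfacet
facet normal 0.471 0.576 0.668
outer loop
vertex -0.957 2.912 0.075
vertex 0.25 1.012 0.86
vertex 0.278 2.464 -0.41
endloop
endfacet
facet normal 0.882 -0.320 -0.347
outer loop
vertex 0.278 2.464 -0.41
vertex -0.523 0.068 -0.235
vertex -0.496 1.521 -1.506
endloop
endfacet
facet normal 0.882 -0.320 -0.347
outer loop
vertex 0.25 1.012 0.86
vertex -0.523 0.068 -0.235
vertex 0.278 2.464 -0.41
endloop
endfacet
facet normal 0.140 0.939 -0.314
outer loop
vertex 2.424 3.073 -1.651
vertex 1.99 2.934 -2.259
vertex 1.78 3.194 -1.576
endloop
endfacet
facet normal 0.114 -0.007 0.993
outer loop
vertex 2.424 3.073 -1.651
vertex 1.78 3.194 -1.576
vertex 1.69 0.906 -1.581
endloop
endfacet
facet normal 0.140 0.939 -0.314
outer loop
vertex 1.78 3.194 -1.576
vertex 1.99 2.934 -2.259
vertex 1.294 3.119 -2.016
endloop
endfacet
facet normal -0.673 0.025 0.739
outer loop
vertex 1.78 3.194 -1.576
vertex 1.294 3.119 -2.016
vertex 1.69 0.906 -1.581
endloop
endfacet
facet normal 0.140 0.939 -0.314
outer loop
vertex 1.294 3.119 -2.016
vertex 1.99 2.934 -2.259
vertex 1.332 2.905 -2.638
endloop
endfacet
facet normal -0.984 -0.176 0.000
outer loop
vertex 1.294 3.119 -2.016
vertex 1.332 2.905 -2.638
vertex 1.69 0.906 -1.581
endloop
endfacet
facet normal 0.139 0.939 -0.314
outer loop
vertex 1.332 2.905 -2.638
vertex 1.99 2.934 -2.259
vertex 1.866 2.713 -2.975
endloop
endfacet
facet normal -0.586 -0.458 -0.668
outer loop
vertex 1.332 2.905 -2.638
vertex 1.866 2.713 -2.975
vertex 1.69 0.906 -1.581
endloop
endfacet
facet normal 0.139 0.939 -0.314
outer loop
vertex 1.866 2.713 -2.975
vertex 1.99 2.934 -2.259
vertex 2.493 2.688 -2.773
endloop
endfacet
facet normal 0.221 -0.609 -0.762
outer loop
vertex 1.866 2.713 -2.975
vertex 2.493 2.688 -2.773
vertex 1.69 0.906 -1.581
endloop
endfacet
facet normal 0.138 0.939 -0.314
outer loop
vertex 2.493 2.688 -2.773
vertex 1.99 2.934 -2.259
vertex 2.741 2.849 -2.183
endloop
endfacet
facet normal 0.832 -0.515 -0.209
outer loop
vertex 2.493 2.688 -2.773
vertex 2.741 2.849 -2.183
vertex 1.69 0.906 -1.581
endloop
endfacet
facet normal 0.138 0.940 -0.313
outer loop
vertex 2.741 2.849 -2.183
vertex 1.99 2.934 -2.259
vertex 2.424 3.073 -1.651
endloop
endfacet
facet normal 0.783 -0.247 0.571
outer loop
vertex 2.741 2.849 -2.183
vertex 2.424 3.073 -1.651
vertex 1.69 0.906 -1.581
endloop
endfacet

endsolid


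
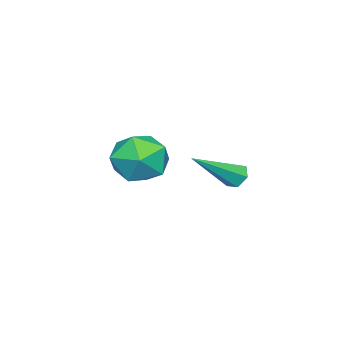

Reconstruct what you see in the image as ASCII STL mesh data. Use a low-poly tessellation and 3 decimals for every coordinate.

solid 
facet normal -0.696 0.429 -0.576
outer loop
vertex 1.523 2.78 0.183
vertex 1.332 3.028 0.598
vertex 1.705 3.249 0.312
endloop
endfacet
facet normal 0.759 -0.118 -0.640
outer loop
vertex 1.523 2.78 0.183
vertex 1.705 3.249 0.312
vertex 2.788 2.132 1.802
endloop
endfacet
facet normal -0.696 0.430 -0.575
outer loop
vertex 1.705 3.249 0.312
vertex 1.332 3.028 0.598
vertex 1.515 3.497 0.727
endloop
endfacet
facet normal 0.750 0.659 -0.051
outer loop
vertex 1.705 3.249 0.312
vertex 1.515 3.497 0.727
vertex 2.788 2.132 1.802
endloop
endfacet
facet normal -0.696 0.430 -0.576
outer loop
vertex 1.515 3.497 0.727
vertex 1.332 3.028 0.598
vertex 1.141 3.276 1.014
endloop
endfacet
facet normal 0.138 0.689 0.711
outer loop
vertex 1.515 3.497 0.727
vertex 1.141 3.276 1.014
vertex 2.788 2.132 1.802
endloop
endfacet
facet normal -0.697 0.428 -0.575
outer loop
vertex 1.141 3.276 1.014
vertex 1.332 3.028 0.598
vertex 0.959 2.806 0.885
endloop
endfacet
facet normal -0.466 -0.062 0.883
outer loop
vertex 1.141 3.276 1.014
vertex 0.959 2.806 0.885
vertex 2.788 2.132 1.802
endloop
endfacet
facet normal -0.697 0.428 -0.575
outer loop
vertex 0.959 2.806 0.885
vertex 1.332 3.028 0.598
vertex 1.15 2.558 0.469
endloop
endfacet
facet normal -0.456 -0.841 0.292
outer loop
vertex 0.959 2.806 0.885
vertex 1.15 2.558 0.469
vertex 2.788 2.132 1.802
endloop
endfacet
facet normal -0.696 0.428 -0.576
outer loop
vertex 1.15 2.558 0.469
vertex 1.332 3.028 0.598
vertex 1.523 2.78 0.183
endloop
endfacet
facet normal 0.157 -0.869 -0.470
outer loop
vertex 1.15 2.558 0.469
vertex 1.523 2.78 0.183
vertex 2.788 2.132 1.802
endloop
endfacet
facet normal -0.292 0.956 -0.011
outer loop
vertex 0.657 0.018 -0.24
vertex -0.452 -0.318 -0.028
vertex 0.275 -0.086 0.869
endloop
endfacet
facet normal 0.383 0.898 0.216
outer loop
vertex 0.657 0.018 -0.24
vertex 0.275 -0.086 0.869
vertex 1.348 -0.473 0.577
endloop
endfacet
facet normal 0.761 0.577 -0.296
outer loop
vertex 0.657 0.018 -0.24
vertex 1.348 -0.473 0.577
vertex 1.285 -0.943 -0.5
endloop
endfacet
facet normal 0.320 0.437 -0.841
outer loop
vertex 0.657 0.018 -0.24
vertex 1.285 -0.943 -0.5
vertex 0.173 -0.848 -0.874
endloop
endfacet
facet normal -0.330 0.671 -0.664
outer loop
vertex 0.657 0.018 -0.24
vertex 0.173 -0.848 -0.874
vertex -0.452 -0.318 -0.028
endloop
endfacet
facet normal 0.386 0.475 0.791
outer loop
vertex 1.348 -0.473 0.577
vertex 0.275 -0.086 0.869
vertex 0.667 -1.112 1.294
endloop
endfacet
facet normal -0.705 0.568 0.424
outer loop
vertex 0.275 -0.086 0.869
vertex -0.452 -0.318 -0.028
vertex -0.445 -1.017 0.92
endloop
endfacet
facet normal -0.767 0.107 -0.633
outer loop
vertex -0.452 -0.318 -0.028
vertex 0.173 -0.848 -0.874
vertex -0.508 -1.487 -0.157
endloop
endfacet
facet normal 0.286 -0.271 -0.919
outer loop
vertex 0.173 -0.848 -0.874
vertex 1.285 -0.943 -0.5
vertex 0.565 -1.874 -0.449
endloop
endfacet
facet normal 0.998 -0.043 -0.039
outer loop
vertex 1.285 -0.943 -0.5
vertex 1.348 -0.473 0.577
vertex 1.292 -1.642 0.448
endloop
endfacet
facet normal -0.320 -0.437 0.841
outer loop
vertex 0.183 -1.978 0.66
vertex 0.667 -1.112 1.294
vertex -0.445 -1.017 0.92
endloop
endfacet
facet normal -0.761 -0.577 0.296
outer loop
vertex 0.183 -1.978 0.66
vertex -0.445 -1.017 0.92
vertex -0.508 -1.487 -0.157
endloop
endfacet
facet normal -0.383 -0.898 -0.216
outer loop
vertex 0.183 -1.978 0.66
vertex -0.508 -1.487 -0.157
vertex 0.565 -1.874 -0.449
endloop
endfacet
facet normal 0.292 -0.956 0.011
outer loop
vertex 0.183 -1.978 0.66
vertex 0.565 -1.874 -0.449
vertex 1.292 -1.642 0.448
endloop
endfacet
facet normal 0.330 -0.671 0.664
outer loop
vertex 0.183 -1.978 0.66
vertex 1.292 -1.642 0.448
vertex 0.667 -1.112 1.294
endloop
endfacet
facet normal -0.286 0.271 0.919
outer loop
vertex -0.445 -1.017 0.92
vertex 0.667 -1.112 1.294
vertex 0.275 -0.086 0.869
endloop
endfacet
facet normal -0.998 0.043 0.039
outer loop
vertex -0.508 -1.487 -0.157
vertex -0.445 -1.017 0.92
vertex -0.452 -0.318 -0.028
endloop
endfacet
facet normal -0.386 -0.475 -0.791
outer loop
vertex 0.565 -1.874 -0.449
vertex -0.508 -1.487 -0.157
vertex 0.173 -0.848 -0.874
endloop
endfacet
facet normal 0.705 -0.568 -0.424
outer loop
vertex 1.292 -1.642 0.448
vertex 0.565 -1.874 -0.449
vertex 1.285 -0.943 -0.5
endloop
endfacet
facet normal 0.767 -0.107 0.633
outer loop
vertex 0.667 -1.112 1.294
vertex 1.292 -1.642 0.448
vertex 1.348 -0.473 0.577
endloop
endfacet

endsolid


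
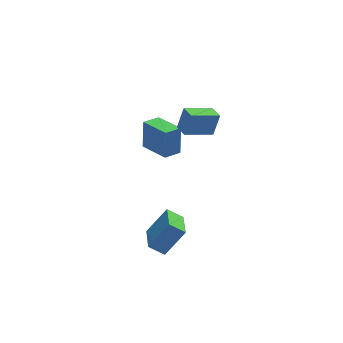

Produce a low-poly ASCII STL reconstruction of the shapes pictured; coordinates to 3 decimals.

solid 
facet normal -0.939 -0.137 0.317
outer loop
vertex 3.351 -1.413 4.91
vertex 3.188 -0.48 4.829
vertex 2.914 -1.609 3.53
endloop
endfacet
facet normal 0.171 -0.982 0.085
outer loop
vertex 4.632 -1.36 2.951
vertex 3.351 -1.413 4.91
vertex 2.914 -1.609 3.53
endloop
endfacet
facet normal -0.939 -0.137 0.317
outer loop
vertex 2.914 -1.609 3.53
vertex 3.188 -0.48 4.829
vertex 2.751 -0.676 3.449
endloop
endfacet
facet normal -0.299 -0.134 -0.945
outer loop
vertex 2.751 -0.676 3.449
vertex 4.632 -1.36 2.951
vertex 2.914 -1.609 3.53
endloop
endfacet
facet normal 0.299 0.134 0.945
outer loop
vertex 3.351 -1.413 4.91
vertex 4.906 -0.231 4.25
vertex 3.188 -0.48 4.829
endloop
endfacet
facet normal 0.171 -0.982 0.085
outer loop
vertex 5.069 -1.164 4.331
vertex 3.351 -1.413 4.91
vertex 4.632 -1.36 2.951
endloop
endfacet
facet normal 0.299 0.134 0.945
outer loop
vertex 5.069 -1.164 4.331
vertex 4.906 -0.231 4.25
vertex 3.351 -1.413 4.91
endloop
endfacet
facet normal -0.171 0.982 -0.085
outer loop
vertex 3.188 -0.48 4.829
vertex 4.906 -0.231 4.25
vertex 2.751 -0.676 3.449
endloop
endfacet
facet normal -0.299 -0.134 -0.945
outer loop
vertex 4.469 -0.427 2.87
vertex 4.632 -1.36 2.951
vertex 2.751 -0.676 3.449
endloop
endfacet
facet normal -0.171 0.982 -0.085
outer loop
vertex 2.751 -0.676 3.449
vertex 4.906 -0.231 4.25
vertex 4.469 -0.427 2.87
endloop
endfacet
facet normal 0.939 0.137 -0.317
outer loop
vertex 4.469 -0.427 2.87
vertex 5.069 -1.164 4.331
vertex 4.632 -1.36 2.951
endloop
endfacet
facet normal 0.939 0.137 -0.317
outer loop
vertex 4.906 -0.231 4.25
vertex 5.069 -1.164 4.331
vertex 4.469 -0.427 2.87
endloop
endfacet
facet normal -0.901 -0.406 0.153
outer loop
vertex 2.38 0.388 2.122
vertex 1.534 2.154 1.826
vertex 2.237 0.012 0.286
endloop
endfacet
facet normal 0.427 -0.892 0.149
outer loop
vertex 3.246 0.466 0.114
vertex 2.38 0.388 2.122
vertex 2.237 0.012 0.286
endloop
endfacet
facet normal -0.901 -0.406 0.154
outer loop
vertex 2.237 0.012 0.286
vertex 1.534 2.154 1.826
vertex 1.391 1.777 -0.01
endloop
endfacet
facet normal -0.076 -0.200 -0.977
outer loop
vertex 1.391 1.777 -0.01
vertex 3.246 0.466 0.114
vertex 2.237 0.012 0.286
endloop
endfacet
facet normal 0.076 0.200 0.977
outer loop
vertex 2.38 0.388 2.122
vertex 2.543 2.608 1.654
vertex 1.534 2.154 1.826
endloop
endfacet
facet normal 0.428 -0.892 0.150
outer loop
vertex 3.389 0.843 1.95
vertex 2.38 0.388 2.122
vertex 3.246 0.466 0.114
endloop
endfacet
facet normal 0.076 0.200 0.977
outer loop
vertex 3.389 0.843 1.95
vertex 2.543 2.608 1.654
vertex 2.38 0.388 2.122
endloop
endfacet
facet normal -0.427 0.892 -0.150
outer loop
vertex 1.534 2.154 1.826
vertex 2.543 2.608 1.654
vertex 1.391 1.777 -0.01
endloop
endfacet
facet normal -0.076 -0.200 -0.977
outer loop
vertex 2.4 2.232 -0.182
vertex 3.246 0.466 0.114
vertex 1.391 1.777 -0.01
endloop
endfacet
facet normal -0.428 0.892 -0.149
outer loop
vertex 1.391 1.777 -0.01
vertex 2.543 2.608 1.654
vertex 2.4 2.232 -0.182
endloop
endfacet
facet normal 0.901 0.406 -0.154
outer loop
vertex 2.4 2.232 -0.182
vertex 3.389 0.843 1.95
vertex 3.246 0.466 0.114
endloop
endfacet
facet normal 0.901 0.406 -0.153
outer loop
vertex 2.543 2.608 1.654
vertex 3.389 0.843 1.95
vertex 2.4 2.232 -0.182
endloop
endfacet
facet normal -0.770 0.285 0.571
outer loop
vertex 1.369 -4.158 -1.794
vertex 1.735 -2.294 -2.232
vertex 0.15 -4.289 -3.374
endloop
endfacet
facet normal -0.188 -0.956 0.224
outer loop
vertex 1.005 -4.606 -4.008
vertex 1.369 -4.158 -1.794
vertex 0.15 -4.289 -3.374
endloop
endfacet
facet normal -0.770 0.285 0.571
outer loop
vertex 0.15 -4.289 -3.374
vertex 1.735 -2.294 -2.232
vertex 0.516 -2.425 -3.812
endloop
endfacet
facet normal -0.610 -0.066 -0.790
outer loop
vertex 0.516 -2.425 -3.812
vertex 1.005 -4.606 -4.008
vertex 0.15 -4.289 -3.374
endloop
endfacet
facet normal 0.610 0.066 0.790
outer loop
vertex 1.369 -4.158 -1.794
vertex 2.59 -2.611 -2.866
vertex 1.735 -2.294 -2.232
endloop
endfacet
facet normal -0.188 -0.956 0.224
outer loop
vertex 2.224 -4.475 -2.428
vertex 1.369 -4.158 -1.794
vertex 1.005 -4.606 -4.008
endloop
endfacet
facet normal 0.610 0.066 0.790
outer loop
vertex 2.224 -4.475 -2.428
vertex 2.59 -2.611 -2.866
vertex 1.369 -4.158 -1.794
endloop
endfacet
facet normal 0.188 0.956 -0.224
outer loop
vertex 1.735 -2.294 -2.232
vertex 2.59 -2.611 -2.866
vertex 0.516 -2.425 -3.812
endloop
endfacet
facet normal -0.610 -0.066 -0.790
outer loop
vertex 1.371 -2.742 -4.446
vertex 1.005 -4.606 -4.008
vertex 0.516 -2.425 -3.812
endloop
endfacet
facet normal 0.188 0.956 -0.224
outer loop
vertex 0.516 -2.425 -3.812
vertex 2.59 -2.611 -2.866
vertex 1.371 -2.742 -4.446
endloop
endfacet
facet normal 0.770 -0.285 -0.571
outer loop
vertex 1.371 -2.742 -4.446
vertex 2.224 -4.475 -2.428
vertex 1.005 -4.606 -4.008
endloop
endfacet
facet normal 0.770 -0.285 -0.571
outer loop
vertex 2.59 -2.611 -2.866
vertex 2.224 -4.475 -2.428
vertex 1.371 -2.742 -4.446
endloop
endfacet

endsolid


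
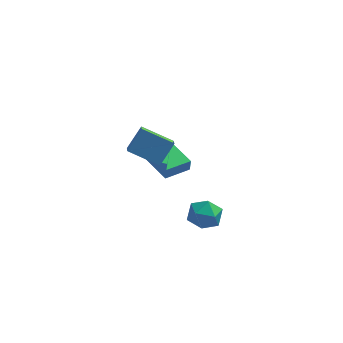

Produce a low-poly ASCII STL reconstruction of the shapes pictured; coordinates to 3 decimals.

solid 
facet normal -0.792 -0.611 0.024
outer loop
vertex 1.058 2.093 -3.102
vertex -0.257 3.806 -2.892
vertex 0.992 2.146 -3.948
endloop
endfacet
facet normal 0.606 -0.790 -0.097
outer loop
vertex 2.377 3.214 -3.988
vertex 1.058 2.093 -3.102
vertex 0.992 2.146 -3.948
endloop
endfacet
facet normal -0.792 -0.611 0.024
outer loop
vertex 0.992 2.146 -3.948
vertex -0.257 3.806 -2.892
vertex -0.323 3.859 -3.738
endloop
endfacet
facet normal -0.077 0.063 -0.995
outer loop
vertex -0.323 3.859 -3.738
vertex 2.377 3.214 -3.988
vertex 0.992 2.146 -3.948
endloop
endfacet
facet normal 0.077 -0.063 0.995
outer loop
vertex 1.058 2.093 -3.102
vertex 1.128 4.874 -2.932
vertex -0.257 3.806 -2.892
endloop
endfacet
facet normal 0.606 -0.790 -0.097
outer loop
vertex 2.443 3.161 -3.142
vertex 1.058 2.093 -3.102
vertex 2.377 3.214 -3.988
endloop
endfacet
facet normal 0.077 -0.063 0.995
outer loop
vertex 2.443 3.161 -3.142
vertex 1.128 4.874 -2.932
vertex 1.058 2.093 -3.102
endloop
endfacet
facet normal -0.606 0.790 0.097
outer loop
vertex -0.257 3.806 -2.892
vertex 1.128 4.874 -2.932
vertex -0.323 3.859 -3.738
endloop
endfacet
facet normal -0.077 0.063 -0.995
outer loop
vertex 1.062 4.927 -3.778
vertex 2.377 3.214 -3.988
vertex -0.323 3.859 -3.738
endloop
endfacet
facet normal -0.606 0.790 0.097
outer loop
vertex -0.323 3.859 -3.738
vertex 1.128 4.874 -2.932
vertex 1.062 4.927 -3.778
endloop
endfacet
facet normal 0.792 0.611 -0.024
outer loop
vertex 1.062 4.927 -3.778
vertex 2.443 3.161 -3.142
vertex 2.377 3.214 -3.988
endloop
endfacet
facet normal 0.792 0.611 -0.024
outer loop
vertex 1.128 4.874 -2.932
vertex 2.443 3.161 -3.142
vertex 1.062 4.927 -3.778
endloop
endfacet
facet normal -0.435 -0.009 0.901
outer loop
vertex 2.855 -3.303 -0.974
vertex 3.161 -4.366 -0.837
vertex 3.836 -3.545 -0.503
endloop
endfacet
facet normal -0.196 0.644 0.740
outer loop
vertex 2.855 -3.303 -0.974
vertex 3.836 -3.545 -0.503
vertex 3.763 -2.716 -1.244
endloop
endfacet
facet normal -0.510 0.850 0.133
outer loop
vertex 2.855 -3.303 -0.974
vertex 3.763 -2.716 -1.244
vertex 3.043 -3.024 -2.037
endloop
endfacet
facet normal -0.942 0.324 -0.082
outer loop
vertex 2.855 -3.303 -0.974
vertex 3.043 -3.024 -2.037
vertex 2.67 -4.044 -1.785
endloop
endfacet
facet normal -0.896 -0.207 0.394
outer loop
vertex 2.855 -3.303 -0.974
vertex 2.67 -4.044 -1.785
vertex 3.161 -4.366 -0.837
endloop
endfacet
facet normal 0.506 0.599 0.620
outer loop
vertex 3.763 -2.716 -1.244
vertex 3.836 -3.545 -0.503
vertex 4.63 -3.416 -1.275
endloop
endfacet
facet normal 0.120 -0.457 0.881
outer loop
vertex 3.836 -3.545 -0.503
vertex 3.161 -4.366 -0.837
vertex 4.257 -4.436 -1.023
endloop
endfacet
facet normal -0.626 -0.778 0.060
outer loop
vertex 3.161 -4.366 -0.837
vertex 2.67 -4.044 -1.785
vertex 3.537 -4.744 -1.816
endloop
endfacet
facet normal -0.702 0.082 -0.708
outer loop
vertex 2.67 -4.044 -1.785
vertex 3.043 -3.024 -2.037
vertex 3.464 -3.915 -2.557
endloop
endfacet
facet normal -0.002 0.933 -0.361
outer loop
vertex 3.043 -3.024 -2.037
vertex 3.763 -2.716 -1.244
vertex 4.139 -3.094 -2.223
endloop
endfacet
facet normal 0.942 -0.324 0.082
outer loop
vertex 4.445 -4.157 -2.086
vertex 4.63 -3.416 -1.275
vertex 4.257 -4.436 -1.023
endloop
endfacet
facet normal 0.510 -0.850 -0.133
outer loop
vertex 4.445 -4.157 -2.086
vertex 4.257 -4.436 -1.023
vertex 3.537 -4.744 -1.816
endloop
endfacet
facet normal 0.196 -0.644 -0.740
outer loop
vertex 4.445 -4.157 -2.086
vertex 3.537 -4.744 -1.816
vertex 3.464 -3.915 -2.557
endloop
endfacet
facet normal 0.435 0.009 -0.901
outer loop
vertex 4.445 -4.157 -2.086
vertex 3.464 -3.915 -2.557
vertex 4.139 -3.094 -2.223
endloop
endfacet
facet normal 0.896 0.207 -0.394
outer loop
vertex 4.445 -4.157 -2.086
vertex 4.139 -3.094 -2.223
vertex 4.63 -3.416 -1.275
endloop
endfacet
facet normal 0.702 -0.082 0.708
outer loop
vertex 4.257 -4.436 -1.023
vertex 4.63 -3.416 -1.275
vertex 3.836 -3.545 -0.503
endloop
endfacet
facet normal 0.002 -0.933 0.361
outer loop
vertex 3.537 -4.744 -1.816
vertex 4.257 -4.436 -1.023
vertex 3.161 -4.366 -0.837
endloop
endfacet
facet normal -0.506 -0.599 -0.620
outer loop
vertex 3.464 -3.915 -2.557
vertex 3.537 -4.744 -1.816
vertex 2.67 -4.044 -1.785
endloop
endfacet
facet normal -0.120 0.457 -0.881
outer loop
vertex 4.139 -3.094 -2.223
vertex 3.464 -3.915 -2.557
vertex 3.043 -3.024 -2.037
endloop
endfacet
facet normal 0.626 0.778 -0.060
outer loop
vertex 4.63 -3.416 -1.275
vertex 4.139 -3.094 -2.223
vertex 3.763 -2.716 -1.244
endloop
endfacet
facet normal -0.889 0.162 0.429
outer loop
vertex -0.969 -0.505 0.975
vertex -0.202 0.392 2.227
vertex -1.082 0.391 0.402
endloop
endfacet
facet normal -0.446 -0.521 -0.727
outer loop
vertex 0.802 0.048 -0.507
vertex -0.969 -0.505 0.975
vertex -1.082 0.391 0.402
endloop
endfacet
facet normal -0.889 0.161 0.429
outer loop
vertex -1.082 0.391 0.402
vertex -0.202 0.392 2.227
vertex -0.316 1.288 1.653
endloop
endfacet
facet normal -0.106 0.838 -0.536
outer loop
vertex -0.316 1.288 1.653
vertex 0.802 0.048 -0.507
vertex -1.082 0.391 0.402
endloop
endfacet
facet normal 0.106 -0.838 0.535
outer loop
vertex -0.969 -0.505 0.975
vertex 1.682 0.049 1.318
vertex -0.202 0.392 2.227
endloop
endfacet
facet normal -0.445 -0.522 -0.727
outer loop
vertex 0.916 -0.848 0.067
vertex -0.969 -0.505 0.975
vertex 0.802 0.048 -0.507
endloop
endfacet
facet normal 0.106 -0.838 0.536
outer loop
vertex 0.916 -0.848 0.067
vertex 1.682 0.049 1.318
vertex -0.969 -0.505 0.975
endloop
endfacet
facet normal 0.446 0.522 0.727
outer loop
vertex -0.202 0.392 2.227
vertex 1.682 0.049 1.318
vertex -0.316 1.288 1.653
endloop
endfacet
facet normal -0.106 0.838 -0.536
outer loop
vertex 1.569 0.945 0.745
vertex 0.802 0.048 -0.507
vertex -0.316 1.288 1.653
endloop
endfacet
facet normal 0.445 0.522 0.728
outer loop
vertex -0.316 1.288 1.653
vertex 1.682 0.049 1.318
vertex 1.569 0.945 0.745
endloop
endfacet
facet normal 0.889 -0.162 -0.429
outer loop
vertex 1.569 0.945 0.745
vertex 0.916 -0.848 0.067
vertex 0.802 0.048 -0.507
endloop
endfacet
facet normal 0.889 -0.162 -0.428
outer loop
vertex 1.682 0.049 1.318
vertex 0.916 -0.848 0.067
vertex 1.569 0.945 0.745
endloop
endfacet

endsolid


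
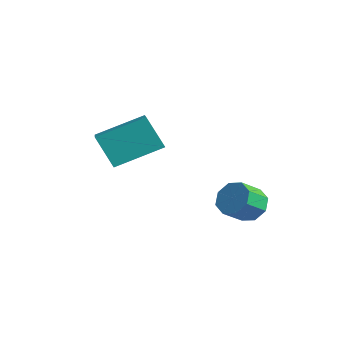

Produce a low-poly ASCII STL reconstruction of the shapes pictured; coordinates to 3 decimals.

solid 
facet normal 0.005 0.798 -0.602
outer loop
vertex 3.492 2.488 -4.347
vertex 2.843 2.839 -3.887
vertex 3.711 2.866 -3.844
endloop
endfacet
facet normal 0.944 -0.201 -0.260
outer loop
vertex 3.492 2.488 -4.347
vertex 3.711 2.866 -3.844
vertex 3.487 1.491 -3.593
endloop
endfacet
facet normal 0.944 -0.201 -0.260
outer loop
vertex 3.487 1.491 -3.593
vertex 3.711 2.866 -3.844
vertex 3.706 1.869 -3.091
endloop
endfacet
facet normal -0.003 -0.798 0.602
outer loop
vertex 3.487 1.491 -3.593
vertex 3.706 1.869 -3.091
vertex 2.837 1.841 -3.133
endloop
endfacet
facet normal 0.005 0.797 -0.604
outer loop
vertex 3.711 2.866 -3.844
vertex 2.843 2.839 -3.887
vertex 3.421 3.229 -3.367
endloop
endfacet
facet normal 0.900 0.260 0.350
outer loop
vertex 3.711 2.866 -3.844
vertex 3.421 3.229 -3.367
vertex 3.706 1.869 -3.091
endloop
endfacet
facet normal 0.900 0.260 0.350
outer loop
vertex 3.706 1.869 -3.091
vertex 3.421 3.229 -3.367
vertex 3.416 2.231 -2.613
endloop
endfacet
facet normal -0.003 -0.798 0.602
outer loop
vertex 3.706 1.869 -3.091
vertex 3.416 2.231 -2.613
vertex 2.837 1.841 -3.133
endloop
endfacet
facet normal 0.003 0.798 -0.602
outer loop
vertex 3.421 3.229 -3.367
vertex 2.843 2.839 -3.887
vertex 2.792 3.362 -3.194
endloop
endfacet
facet normal 0.328 0.568 0.755
outer loop
vertex 3.421 3.229 -3.367
vertex 2.792 3.362 -3.194
vertex 3.416 2.231 -2.613
endloop
endfacet
facet normal 0.329 0.569 0.754
outer loop
vertex 3.416 2.231 -2.613
vertex 2.792 3.362 -3.194
vertex 2.787 2.365 -2.44
endloop
endfacet
facet normal -0.004 -0.798 0.603
outer loop
vertex 3.416 2.231 -2.613
vertex 2.787 2.365 -2.44
vertex 2.837 1.841 -3.133
endloop
endfacet
facet normal 0.004 0.798 -0.602
outer loop
vertex 2.792 3.362 -3.194
vertex 2.843 2.839 -3.887
vertex 2.193 3.189 -3.427
endloop
endfacet
facet normal -0.436 0.544 0.717
outer loop
vertex 2.792 3.362 -3.194
vertex 2.193 3.189 -3.427
vertex 2.787 2.365 -2.44
endloop
endfacet
facet normal -0.436 0.544 0.717
outer loop
vertex 2.787 2.365 -2.44
vertex 2.193 3.189 -3.427
vertex 2.188 2.192 -2.673
endloop
endfacet
facet normal -0.004 -0.798 0.603
outer loop
vertex 2.787 2.365 -2.44
vertex 2.188 2.192 -2.673
vertex 2.837 1.841 -3.133
endloop
endfacet
facet normal 0.003 0.798 -0.602
outer loop
vertex 2.193 3.189 -3.427
vertex 2.843 2.839 -3.887
vertex 1.974 2.811 -3.929
endloop
endfacet
facet normal -0.944 0.202 0.260
outer loop
vertex 2.193 3.189 -3.427
vertex 1.974 2.811 -3.929
vertex 2.188 2.192 -2.673
endloop
endfacet
facet normal -0.944 0.201 0.260
outer loop
vertex 2.188 2.192 -2.673
vertex 1.974 2.811 -3.929
vertex 1.969 1.814 -3.176
endloop
endfacet
facet normal -0.005 -0.798 0.602
outer loop
vertex 2.188 2.192 -2.673
vertex 1.969 1.814 -3.176
vertex 2.837 1.841 -3.133
endloop
endfacet
facet normal 0.003 0.798 -0.602
outer loop
vertex 1.974 2.811 -3.929
vertex 2.843 2.839 -3.887
vertex 2.264 2.449 -4.407
endloop
endfacet
facet normal -0.900 -0.260 -0.350
outer loop
vertex 1.974 2.811 -3.929
vertex 2.264 2.449 -4.407
vertex 1.969 1.814 -3.176
endloop
endfacet
facet normal -0.900 -0.260 -0.350
outer loop
vertex 1.969 1.814 -3.176
vertex 2.264 2.449 -4.407
vertex 2.259 1.451 -3.653
endloop
endfacet
facet normal -0.005 -0.797 0.604
outer loop
vertex 1.969 1.814 -3.176
vertex 2.259 1.451 -3.653
vertex 2.837 1.841 -3.133
endloop
endfacet
facet normal 0.004 0.798 -0.603
outer loop
vertex 2.264 2.449 -4.407
vertex 2.843 2.839 -3.887
vertex 2.893 2.315 -4.58
endloop
endfacet
facet normal -0.329 -0.568 -0.754
outer loop
vertex 2.264 2.449 -4.407
vertex 2.893 2.315 -4.58
vertex 2.259 1.451 -3.653
endloop
endfacet
facet normal -0.328 -0.569 -0.754
outer loop
vertex 2.259 1.451 -3.653
vertex 2.893 2.315 -4.58
vertex 2.888 1.318 -3.826
endloop
endfacet
facet normal -0.003 -0.798 0.602
outer loop
vertex 2.259 1.451 -3.653
vertex 2.888 1.318 -3.826
vertex 2.837 1.841 -3.133
endloop
endfacet
facet normal 0.004 0.798 -0.603
outer loop
vertex 2.893 2.315 -4.58
vertex 2.843 2.839 -3.887
vertex 3.492 2.488 -4.347
endloop
endfacet
facet normal 0.436 -0.544 -0.717
outer loop
vertex 2.893 2.315 -4.58
vertex 3.492 2.488 -4.347
vertex 2.888 1.318 -3.826
endloop
endfacet
facet normal 0.436 -0.544 -0.717
outer loop
vertex 2.888 1.318 -3.826
vertex 3.492 2.488 -4.347
vertex 3.487 1.491 -3.593
endloop
endfacet
facet normal -0.004 -0.798 0.602
outer loop
vertex 2.888 1.318 -3.826
vertex 3.487 1.491 -3.593
vertex 2.837 1.841 -3.133
endloop
endfacet
facet normal -0.541 -0.143 0.829
outer loop
vertex 0.679 -3.277 1.08
vertex 1.516 -1.436 1.944
vertex -0.709 -2.3 0.343
endloop
endfacet
facet normal -0.380 -0.837 -0.393
outer loop
vertex 0.184 -2.064 -1.024
vertex 0.679 -3.277 1.08
vertex -0.709 -2.3 0.343
endloop
endfacet
facet normal -0.541 -0.143 0.829
outer loop
vertex -0.709 -2.3 0.343
vertex 1.516 -1.436 1.944
vertex 0.129 -0.459 1.208
endloop
endfacet
facet normal -0.750 0.528 -0.398
outer loop
vertex 0.129 -0.459 1.208
vertex 0.184 -2.064 -1.024
vertex -0.709 -2.3 0.343
endloop
endfacet
facet normal 0.750 -0.528 0.399
outer loop
vertex 0.679 -3.277 1.08
vertex 2.409 -1.2 0.577
vertex 1.516 -1.436 1.944
endloop
endfacet
facet normal -0.381 -0.837 -0.393
outer loop
vertex 1.571 -3.041 -0.288
vertex 0.679 -3.277 1.08
vertex 0.184 -2.064 -1.024
endloop
endfacet
facet normal 0.750 -0.528 0.398
outer loop
vertex 1.571 -3.041 -0.288
vertex 2.409 -1.2 0.577
vertex 0.679 -3.277 1.08
endloop
endfacet
facet normal 0.381 0.837 0.393
outer loop
vertex 1.516 -1.436 1.944
vertex 2.409 -1.2 0.577
vertex 0.129 -0.459 1.208
endloop
endfacet
facet normal -0.750 0.528 -0.398
outer loop
vertex 1.021 -0.223 -0.16
vertex 0.184 -2.064 -1.024
vertex 0.129 -0.459 1.208
endloop
endfacet
facet normal 0.381 0.837 0.393
outer loop
vertex 0.129 -0.459 1.208
vertex 2.409 -1.2 0.577
vertex 1.021 -0.223 -0.16
endloop
endfacet
facet normal 0.541 0.143 -0.829
outer loop
vertex 1.021 -0.223 -0.16
vertex 1.571 -3.041 -0.288
vertex 0.184 -2.064 -1.024
endloop
endfacet
facet normal 0.541 0.143 -0.829
outer loop
vertex 2.409 -1.2 0.577
vertex 1.571 -3.041 -0.288
vertex 1.021 -0.223 -0.16
endloop
endfacet

endsolid


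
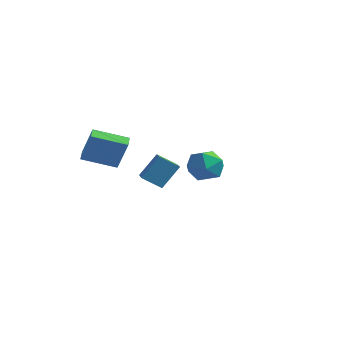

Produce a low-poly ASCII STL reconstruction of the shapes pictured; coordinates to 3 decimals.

solid 
facet normal -0.655 0.718 -0.234
outer loop
vertex -4.175 2.364 -3.162
vertex -3.668 3.289 -1.741
vertex -3.245 2.975 -3.891
endloop
endfacet
facet normal -0.286 -0.523 -0.803
outer loop
vertex -2.092 1.711 -3.479
vertex -4.175 2.364 -3.162
vertex -3.245 2.975 -3.891
endloop
endfacet
facet normal -0.656 0.718 -0.234
outer loop
vertex -3.245 2.975 -3.891
vertex -3.668 3.289 -1.741
vertex -2.739 3.9 -2.469
endloop
endfacet
facet normal 0.699 0.459 -0.548
outer loop
vertex -2.739 3.9 -2.469
vertex -2.092 1.711 -3.479
vertex -3.245 2.975 -3.891
endloop
endfacet
facet normal -0.699 -0.459 0.548
outer loop
vertex -4.175 2.364 -3.162
vertex -2.515 2.025 -1.329
vertex -3.668 3.289 -1.741
endloop
endfacet
facet normal -0.286 -0.522 -0.803
outer loop
vertex -3.021 1.1 -2.751
vertex -4.175 2.364 -3.162
vertex -2.092 1.711 -3.479
endloop
endfacet
facet normal -0.699 -0.460 0.548
outer loop
vertex -3.021 1.1 -2.751
vertex -2.515 2.025 -1.329
vertex -4.175 2.364 -3.162
endloop
endfacet
facet normal 0.286 0.523 0.803
outer loop
vertex -3.668 3.289 -1.741
vertex -2.515 2.025 -1.329
vertex -2.739 3.9 -2.469
endloop
endfacet
facet normal 0.699 0.460 -0.548
outer loop
vertex -1.585 2.636 -2.058
vertex -2.092 1.711 -3.479
vertex -2.739 3.9 -2.469
endloop
endfacet
facet normal 0.286 0.523 0.803
outer loop
vertex -2.739 3.9 -2.469
vertex -2.515 2.025 -1.329
vertex -1.585 2.636 -2.058
endloop
endfacet
facet normal 0.655 -0.718 0.234
outer loop
vertex -1.585 2.636 -2.058
vertex -3.021 1.1 -2.751
vertex -2.092 1.711 -3.479
endloop
endfacet
facet normal 0.655 -0.718 0.234
outer loop
vertex -2.515 2.025 -1.329
vertex -3.021 1.1 -2.751
vertex -1.585 2.636 -2.058
endloop
endfacet
facet normal -0.541 0.806 0.240
outer loop
vertex -4.066 -1.706 1.364
vertex -2.548 -0.498 0.732
vertex -4.834 -1.685 -0.439
endloop
endfacet
facet normal -0.744 -0.592 0.310
outer loop
vertex -4.352 -2.402 -0.652
vertex -4.066 -1.706 1.364
vertex -4.834 -1.685 -0.439
endloop
endfacet
facet normal -0.541 0.806 0.240
outer loop
vertex -4.834 -1.685 -0.439
vertex -2.548 -0.498 0.732
vertex -3.316 -0.477 -1.071
endloop
endfacet
facet normal -0.391 0.010 -0.920
outer loop
vertex -3.316 -0.477 -1.071
vertex -4.352 -2.402 -0.652
vertex -4.834 -1.685 -0.439
endloop
endfacet
facet normal 0.391 -0.010 0.920
outer loop
vertex -4.066 -1.706 1.364
vertex -2.066 -1.215 0.519
vertex -2.548 -0.498 0.732
endloop
endfacet
facet normal -0.744 -0.592 0.310
outer loop
vertex -3.584 -2.423 1.151
vertex -4.066 -1.706 1.364
vertex -4.352 -2.402 -0.652
endloop
endfacet
facet normal 0.391 -0.010 0.920
outer loop
vertex -3.584 -2.423 1.151
vertex -2.066 -1.215 0.519
vertex -4.066 -1.706 1.364
endloop
endfacet
facet normal 0.744 0.592 -0.310
outer loop
vertex -2.548 -0.498 0.732
vertex -2.066 -1.215 0.519
vertex -3.316 -0.477 -1.071
endloop
endfacet
facet normal -0.391 0.010 -0.920
outer loop
vertex -2.834 -1.194 -1.284
vertex -4.352 -2.402 -0.652
vertex -3.316 -0.477 -1.071
endloop
endfacet
facet normal 0.744 0.592 -0.310
outer loop
vertex -3.316 -0.477 -1.071
vertex -2.066 -1.215 0.519
vertex -2.834 -1.194 -1.284
endloop
endfacet
facet normal 0.541 -0.806 -0.240
outer loop
vertex -2.834 -1.194 -1.284
vertex -3.584 -2.423 1.151
vertex -4.352 -2.402 -0.652
endloop
endfacet
facet normal 0.541 -0.806 -0.240
outer loop
vertex -2.066 -1.215 0.519
vertex -3.584 -2.423 1.151
vertex -2.834 -1.194 -1.284
endloop
endfacet
facet normal 0.360 0.213 0.908
outer loop
vertex 3.05 -0.773 1.002
vertex 3.182 -1.871 1.207
vertex 4.018 -1.283 0.738
endloop
endfacet
facet normal 0.509 0.736 0.446
outer loop
vertex 3.05 -0.773 1.002
vertex 4.018 -1.283 0.738
vertex 3.562 -0.537 0.028
endloop
endfacet
facet normal -0.107 0.978 0.181
outer loop
vertex 3.05 -0.773 1.002
vertex 3.562 -0.537 0.028
vertex 2.445 -0.665 0.06
endloop
endfacet
facet normal -0.637 0.604 0.479
outer loop
vertex 3.05 -0.773 1.002
vertex 2.445 -0.665 0.06
vertex 2.21 -1.49 0.788
endloop
endfacet
facet normal -0.349 0.131 0.928
outer loop
vertex 3.05 -0.773 1.002
vertex 2.21 -1.49 0.788
vertex 3.182 -1.871 1.207
endloop
endfacet
facet normal 0.886 0.455 -0.091
outer loop
vertex 3.562 -0.537 0.028
vertex 4.018 -1.283 0.738
vertex 4.01 -1.49 -0.368
endloop
endfacet
facet normal 0.644 -0.392 0.657
outer loop
vertex 4.018 -1.283 0.738
vertex 3.182 -1.871 1.207
vertex 3.775 -2.315 0.36
endloop
endfacet
facet normal -0.502 -0.522 0.689
outer loop
vertex 3.182 -1.871 1.207
vertex 2.21 -1.49 0.788
vertex 2.658 -2.443 0.392
endloop
endfacet
facet normal -0.969 0.242 -0.038
outer loop
vertex 2.21 -1.49 0.788
vertex 2.445 -0.665 0.06
vertex 2.202 -1.697 -0.318
endloop
endfacet
facet normal -0.112 0.846 -0.522
outer loop
vertex 2.445 -0.665 0.06
vertex 3.562 -0.537 0.028
vertex 3.038 -1.109 -0.787
endloop
endfacet
facet normal 0.637 -0.604 -0.479
outer loop
vertex 3.17 -2.207 -0.582
vertex 4.01 -1.49 -0.368
vertex 3.775 -2.315 0.36
endloop
endfacet
facet normal 0.107 -0.978 -0.181
outer loop
vertex 3.17 -2.207 -0.582
vertex 3.775 -2.315 0.36
vertex 2.658 -2.443 0.392
endloop
endfacet
facet normal -0.509 -0.736 -0.446
outer loop
vertex 3.17 -2.207 -0.582
vertex 2.658 -2.443 0.392
vertex 2.202 -1.697 -0.318
endloop
endfacet
facet normal -0.360 -0.213 -0.908
outer loop
vertex 3.17 -2.207 -0.582
vertex 2.202 -1.697 -0.318
vertex 3.038 -1.109 -0.787
endloop
endfacet
facet normal 0.349 -0.131 -0.928
outer loop
vertex 3.17 -2.207 -0.582
vertex 3.038 -1.109 -0.787
vertex 4.01 -1.49 -0.368
endloop
endfacet
facet normal 0.969 -0.242 0.038
outer loop
vertex 3.775 -2.315 0.36
vertex 4.01 -1.49 -0.368
vertex 4.018 -1.283 0.738
endloop
endfacet
facet normal 0.112 -0.846 0.522
outer loop
vertex 2.658 -2.443 0.392
vertex 3.775 -2.315 0.36
vertex 3.182 -1.871 1.207
endloop
endfacet
facet normal -0.886 -0.455 0.091
outer loop
vertex 2.202 -1.697 -0.318
vertex 2.658 -2.443 0.392
vertex 2.21 -1.49 0.788
endloop
endfacet
facet normal -0.644 0.392 -0.657
outer loop
vertex 3.038 -1.109 -0.787
vertex 2.202 -1.697 -0.318
vertex 2.445 -0.665 0.06
endloop
endfacet
facet normal 0.502 0.522 -0.689
outer loop
vertex 4.01 -1.49 -0.368
vertex 3.038 -1.109 -0.787
vertex 3.562 -0.537 0.028
endloop
endfacet

endsolid
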